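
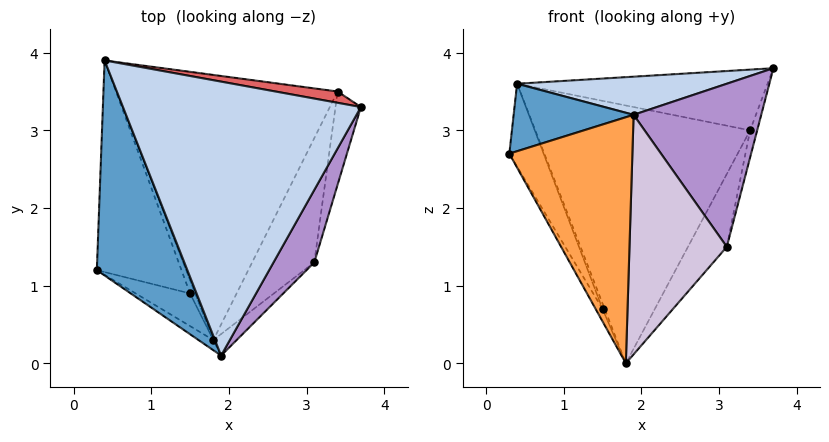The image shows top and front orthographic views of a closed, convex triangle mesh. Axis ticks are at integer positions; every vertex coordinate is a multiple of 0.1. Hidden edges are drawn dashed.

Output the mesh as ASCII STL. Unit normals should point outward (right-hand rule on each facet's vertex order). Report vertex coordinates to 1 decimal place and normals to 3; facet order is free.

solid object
 facet normal -0.450 -0.267 0.852
  outer loop
   vertex 1.9 0.1 3.2
   vertex 0.4 3.9 3.6
   vertex 0.3 1.2 2.7
  endloop
 endfacet
 facet normal -0.085 -0.137 0.987
  outer loop
   vertex 1.9 0.1 3.2
   vertex 3.7 3.3 3.8
   vertex 0.4 3.9 3.6
  endloop
 endfacet
 facet normal -0.559 -0.829 -0.034
  outer loop
   vertex 1.9 0.1 3.2
   vertex 0.3 1.2 2.7
   vertex 1.8 0.3 0.0
  endloop
 endfacet
 facet normal -0.825 0.206 -0.526
  outer loop
   vertex 1.5 0.9 0.7
   vertex 0.3 1.2 2.7
   vertex 0.4 3.9 3.6
  endloop
 endfacet
 facet normal -0.827 0.200 -0.526
  outer loop
   vertex 1.5 0.9 0.7
   vertex 1.8 0.3 0.0
   vertex 0.3 1.2 2.7
  endloop
 endfacet
 facet normal -0.811 0.225 -0.540
  outer loop
   vertex 1.5 0.9 0.7
   vertex 0.4 3.9 3.6
   vertex 1.8 0.3 0.0
  endloop
 endfacet
 facet normal 0.165 0.970 0.180
  outer loop
   vertex 3.4 3.5 3.0
   vertex 0.4 3.9 3.6
   vertex 3.7 3.3 3.8
  endloop
 endfacet
 facet normal -0.050 0.696 -0.716
  outer loop
   vertex 3.4 3.5 3.0
   vertex 1.8 0.3 0.0
   vertex 0.4 3.9 3.6
  endloop
 endfacet
 facet normal 0.830 -0.509 0.226
  outer loop
   vertex 3.1 1.3 1.5
   vertex 3.7 3.3 3.8
   vertex 1.9 0.1 3.2
  endloop
 endfacet
 facet normal 0.656 -0.752 -0.067
  outer loop
   vertex 3.1 1.3 1.5
   vertex 1.9 0.1 3.2
   vertex 1.8 0.3 0.0
  endloop
 endfacet
 facet normal 0.940 0.096 -0.328
  outer loop
   vertex 3.1 1.3 1.5
   vertex 3.4 3.5 3.0
   vertex 3.7 3.3 3.8
  endloop
 endfacet
 facet normal 0.519 0.432 -0.738
  outer loop
   vertex 3.1 1.3 1.5
   vertex 1.8 0.3 0.0
   vertex 3.4 3.5 3.0
  endloop
 endfacet
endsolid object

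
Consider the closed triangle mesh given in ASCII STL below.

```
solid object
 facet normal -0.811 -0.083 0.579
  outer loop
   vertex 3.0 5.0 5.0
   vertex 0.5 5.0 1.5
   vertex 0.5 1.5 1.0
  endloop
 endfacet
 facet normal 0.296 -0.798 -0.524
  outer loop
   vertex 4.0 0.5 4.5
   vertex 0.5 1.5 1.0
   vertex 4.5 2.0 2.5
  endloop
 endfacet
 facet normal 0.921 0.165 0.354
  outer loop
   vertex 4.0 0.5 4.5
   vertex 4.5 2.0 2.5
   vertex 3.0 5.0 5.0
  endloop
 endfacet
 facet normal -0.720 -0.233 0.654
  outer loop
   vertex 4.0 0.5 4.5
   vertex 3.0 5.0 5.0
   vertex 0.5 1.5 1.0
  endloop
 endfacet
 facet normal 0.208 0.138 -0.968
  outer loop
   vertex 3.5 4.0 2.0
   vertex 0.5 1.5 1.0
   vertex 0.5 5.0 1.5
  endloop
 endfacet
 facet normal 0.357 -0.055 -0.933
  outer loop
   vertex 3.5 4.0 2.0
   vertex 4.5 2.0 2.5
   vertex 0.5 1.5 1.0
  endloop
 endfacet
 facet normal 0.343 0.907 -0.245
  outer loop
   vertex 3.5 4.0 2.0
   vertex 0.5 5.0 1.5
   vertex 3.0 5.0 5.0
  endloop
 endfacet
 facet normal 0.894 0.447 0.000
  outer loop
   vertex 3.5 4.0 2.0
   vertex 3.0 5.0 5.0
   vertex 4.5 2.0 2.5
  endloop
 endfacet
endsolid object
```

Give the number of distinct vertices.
6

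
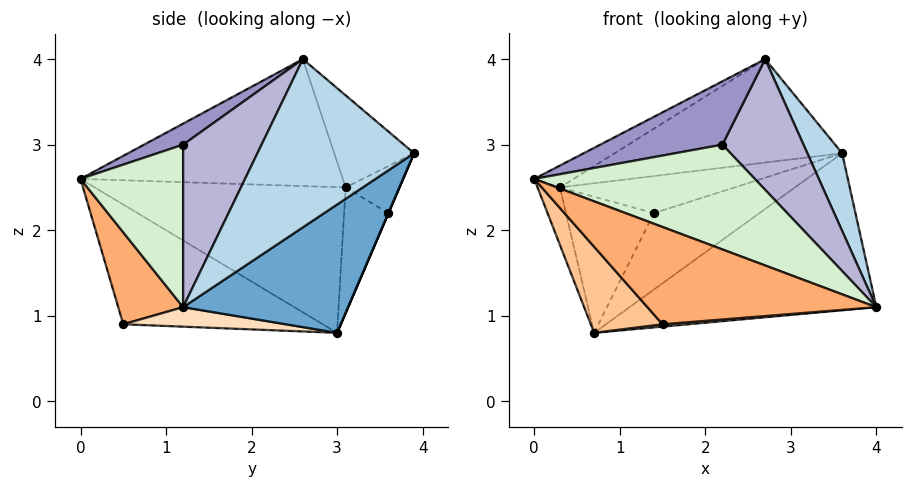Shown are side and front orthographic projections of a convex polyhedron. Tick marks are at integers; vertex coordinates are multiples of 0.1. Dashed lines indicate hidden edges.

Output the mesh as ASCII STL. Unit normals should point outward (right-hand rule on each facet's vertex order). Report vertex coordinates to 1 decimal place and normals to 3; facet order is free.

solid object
 facet normal 0.369 0.553 -0.747
  outer loop
   vertex 0.7 3.0 0.8
   vertex 3.6 3.9 2.9
   vertex 4.0 1.2 1.1
  endloop
 endfacet
 facet normal -0.969 0.086 -0.233
  outer loop
   vertex 0.3 3.1 2.5
   vertex 0.7 3.0 0.8
   vertex 0.0 0.0 2.6
  endloop
 endfacet
 facet normal 0.858 -0.191 0.477
  outer loop
   vertex 2.7 2.6 4.0
   vertex 4.0 1.2 1.1
   vertex 3.6 3.9 2.9
  endloop
 endfacet
 facet normal -0.517 0.078 0.853
  outer loop
   vertex 2.7 2.6 4.0
   vertex 0.3 3.1 2.5
   vertex 0.0 0.0 2.6
  endloop
 endfacet
 facet normal -0.253 0.721 0.645
  outer loop
   vertex 2.7 2.6 4.0
   vertex 3.6 3.9 2.9
   vertex 0.3 3.1 2.5
  endloop
 endfacet
 facet normal 0.273 -0.961 -0.042
  outer loop
   vertex 1.5 0.5 0.9
   vertex 4.0 1.2 1.1
   vertex 0.0 0.0 2.6
  endloop
 endfacet
 facet normal -0.689 -0.248 -0.681
  outer loop
   vertex 1.5 0.5 0.9
   vertex 0.0 0.0 2.6
   vertex 0.7 3.0 0.8
  endloop
 endfacet
 facet normal 0.083 -0.013 -0.996
  outer loop
   vertex 1.5 0.5 0.9
   vertex 0.7 3.0 0.8
   vertex 4.0 1.2 1.1
  endloop
 endfacet
 facet normal 0.000 0.919 -0.394
  outer loop
   vertex 1.4 3.6 2.2
   vertex 3.6 3.9 2.9
   vertex 0.7 3.0 0.8
  endloop
 endfacet
 facet normal -0.261 0.850 0.458
  outer loop
   vertex 1.4 3.6 2.2
   vertex 0.3 3.1 2.5
   vertex 3.6 3.9 2.9
  endloop
 endfacet
 facet normal -0.444 0.882 -0.156
  outer loop
   vertex 1.4 3.6 2.2
   vertex 0.7 3.0 0.8
   vertex 0.3 3.1 2.5
  endloop
 endfacet
 facet normal 0.392 -0.842 0.371
  outer loop
   vertex 2.2 1.2 3.0
   vertex 0.0 0.0 2.6
   vertex 4.0 1.2 1.1
  endloop
 endfacet
 facet normal 0.197 -0.615 0.763
  outer loop
   vertex 2.2 1.2 3.0
   vertex 2.7 2.6 4.0
   vertex 0.0 0.0 2.6
  endloop
 endfacet
 facet normal 0.581 -0.600 0.550
  outer loop
   vertex 2.2 1.2 3.0
   vertex 4.0 1.2 1.1
   vertex 2.7 2.6 4.0
  endloop
 endfacet
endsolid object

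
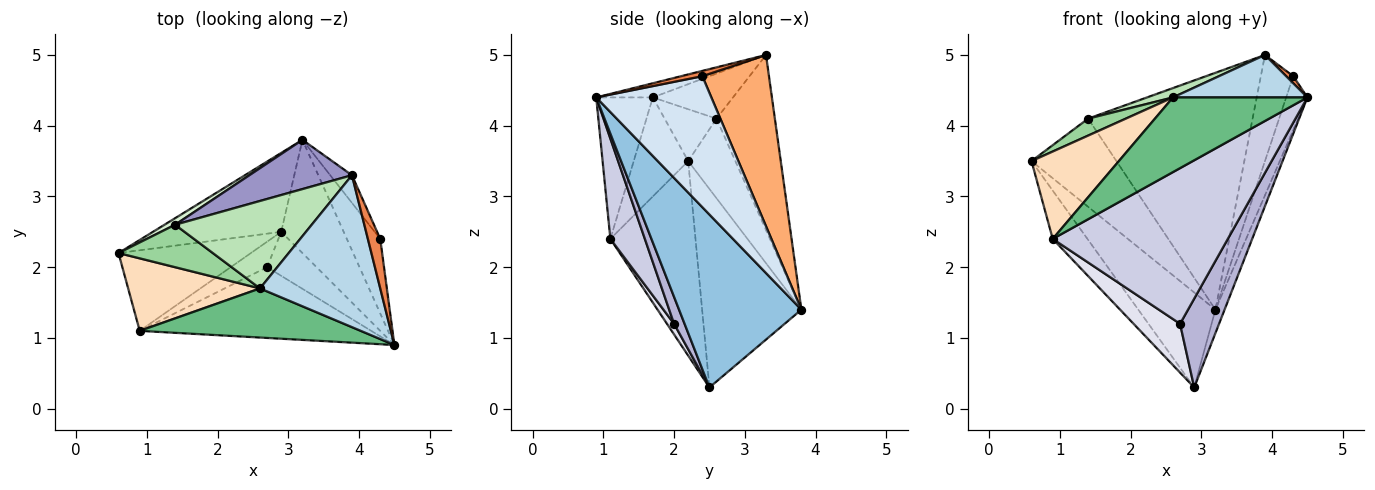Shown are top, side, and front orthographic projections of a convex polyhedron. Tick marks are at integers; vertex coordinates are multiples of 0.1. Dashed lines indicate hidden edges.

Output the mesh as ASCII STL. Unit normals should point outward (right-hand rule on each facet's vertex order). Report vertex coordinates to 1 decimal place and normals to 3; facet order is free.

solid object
 facet normal -0.703 0.547 -0.454
  outer loop
   vertex 2.9 2.5 0.3
   vertex 0.6 2.2 3.5
   vertex 3.2 3.8 1.4
  endloop
 endfacet
 facet normal 0.938 0.070 -0.339
  outer loop
   vertex 2.9 2.5 0.3
   vertex 3.2 3.8 1.4
   vertex 4.5 0.9 4.4
  endloop
 endfacet
 facet normal -0.113 -0.267 0.957
  outer loop
   vertex 2.6 1.7 4.4
   vertex 4.5 0.9 4.4
   vertex 3.9 3.3 5.0
  endloop
 endfacet
 facet normal 0.954 0.176 -0.243
  outer loop
   vertex 4.3 2.4 4.7
   vertex 4.5 0.9 4.4
   vertex 3.2 3.8 1.4
  endloop
 endfacet
 facet normal 0.391 -0.130 0.911
  outer loop
   vertex 4.3 2.4 4.7
   vertex 3.9 3.3 5.0
   vertex 4.5 0.9 4.4
  endloop
 endfacet
 facet normal 0.893 0.435 -0.113
  outer loop
   vertex 4.3 2.4 4.7
   vertex 3.2 3.8 1.4
   vertex 3.9 3.3 5.0
  endloop
 endfacet
 facet normal -0.783 0.319 -0.533
  outer loop
   vertex 0.9 1.1 2.4
   vertex 0.6 2.2 3.5
   vertex 2.9 2.5 0.3
  endloop
 endfacet
 facet normal -0.433 -0.694 0.576
  outer loop
   vertex 0.9 1.1 2.4
   vertex 2.6 1.7 4.4
   vertex 0.6 2.2 3.5
  endloop
 endfacet
 facet normal -0.332 -0.788 0.518
  outer loop
   vertex 0.9 1.1 2.4
   vertex 4.5 0.9 4.4
   vertex 2.6 1.7 4.4
  endloop
 endfacet
 facet normal -0.455 -0.331 0.827
  outer loop
   vertex 1.4 2.6 4.1
   vertex 0.6 2.2 3.5
   vertex 2.6 1.7 4.4
  endloop
 endfacet
 facet normal -0.312 -0.101 0.945
  outer loop
   vertex 1.4 2.6 4.1
   vertex 2.6 1.7 4.4
   vertex 3.9 3.3 5.0
  endloop
 endfacet
 facet normal -0.485 0.872 0.065
  outer loop
   vertex 1.4 2.6 4.1
   vertex 3.2 3.8 1.4
   vertex 0.6 2.2 3.5
  endloop
 endfacet
 facet normal -0.328 0.925 0.192
  outer loop
   vertex 1.4 2.6 4.1
   vertex 3.9 3.3 5.0
   vertex 3.2 3.8 1.4
  endloop
 endfacet
 facet normal 0.235 -0.871 -0.432
  outer loop
   vertex 2.7 2.0 1.2
   vertex 2.9 2.5 0.3
   vertex 4.5 0.9 4.4
  endloop
 endfacet
 facet normal 0.176 -0.896 -0.407
  outer loop
   vertex 2.7 2.0 1.2
   vertex 4.5 0.9 4.4
   vertex 0.9 1.1 2.4
  endloop
 endfacet
 facet normal 0.134 -0.879 -0.458
  outer loop
   vertex 2.7 2.0 1.2
   vertex 0.9 1.1 2.4
   vertex 2.9 2.5 0.3
  endloop
 endfacet
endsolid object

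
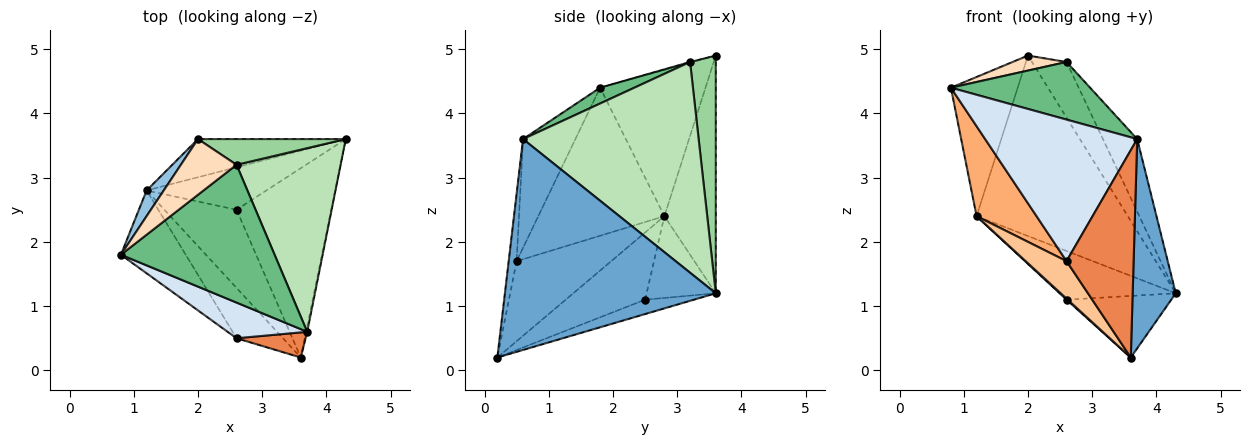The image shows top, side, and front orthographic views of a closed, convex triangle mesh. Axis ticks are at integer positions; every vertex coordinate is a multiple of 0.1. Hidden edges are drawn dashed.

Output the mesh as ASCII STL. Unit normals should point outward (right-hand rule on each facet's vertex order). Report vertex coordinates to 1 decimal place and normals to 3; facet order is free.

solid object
 facet normal 0.980 -0.200 -0.005
  outer loop
   vertex 3.7 0.6 3.6
   vertex 3.6 0.2 0.2
   vertex 4.3 3.6 1.2
  endloop
 endfacet
 facet normal -0.840 0.533 0.098
  outer loop
   vertex 1.2 2.8 2.4
   vertex 0.8 1.8 4.4
   vertex 2.0 3.6 4.9
  endloop
 endfacet
 facet normal -0.316 0.928 -0.196
  outer loop
   vertex 1.2 2.8 2.4
   vertex 2.0 3.6 4.9
   vertex 4.3 3.6 1.2
  endloop
 endfacet
 facet normal -0.317 -0.920 0.232
  outer loop
   vertex 2.6 0.5 1.7
   vertex 3.7 0.6 3.6
   vertex 0.8 1.8 4.4
  endloop
 endfacet
 facet normal -0.117 -0.986 0.119
  outer loop
   vertex 2.6 0.5 1.7
   vertex 3.6 0.2 0.2
   vertex 3.7 0.6 3.6
  endloop
 endfacet
 facet normal -0.840 -0.399 -0.368
  outer loop
   vertex 2.6 0.5 1.7
   vertex 0.8 1.8 4.4
   vertex 1.2 2.8 2.4
  endloop
 endfacet
 facet normal -0.810 -0.350 -0.470
  outer loop
   vertex 2.6 0.5 1.7
   vertex 1.2 2.8 2.4
   vertex 3.6 0.2 0.2
  endloop
 endfacet
 facet normal -0.012 -0.260 0.966
  outer loop
   vertex 2.6 3.2 4.8
   vertex 2.0 3.6 4.9
   vertex 0.8 1.8 4.4
  endloop
 endfacet
 facet normal 0.095 -0.384 0.919
  outer loop
   vertex 2.6 3.2 4.8
   vertex 0.8 1.8 4.4
   vertex 3.7 0.6 3.6
  endloop
 endfacet
 facet normal 0.560 0.752 0.348
  outer loop
   vertex 2.6 3.2 4.8
   vertex 4.3 3.6 1.2
   vertex 2.0 3.6 4.9
  endloop
 endfacet
 facet normal 0.883 0.172 0.436
  outer loop
   vertex 2.6 3.2 4.8
   vertex 3.7 0.6 3.6
   vertex 4.3 3.6 1.2
  endloop
 endfacet
 facet normal -0.143 0.306 -0.941
  outer loop
   vertex 2.6 2.5 1.1
   vertex 4.3 3.6 1.2
   vertex 3.6 0.2 0.2
  endloop
 endfacet
 facet normal -0.410 0.687 -0.600
  outer loop
   vertex 2.6 2.5 1.1
   vertex 1.2 2.8 2.4
   vertex 4.3 3.6 1.2
  endloop
 endfacet
 facet normal -0.682 -0.010 -0.732
  outer loop
   vertex 2.6 2.5 1.1
   vertex 3.6 0.2 0.2
   vertex 1.2 2.8 2.4
  endloop
 endfacet
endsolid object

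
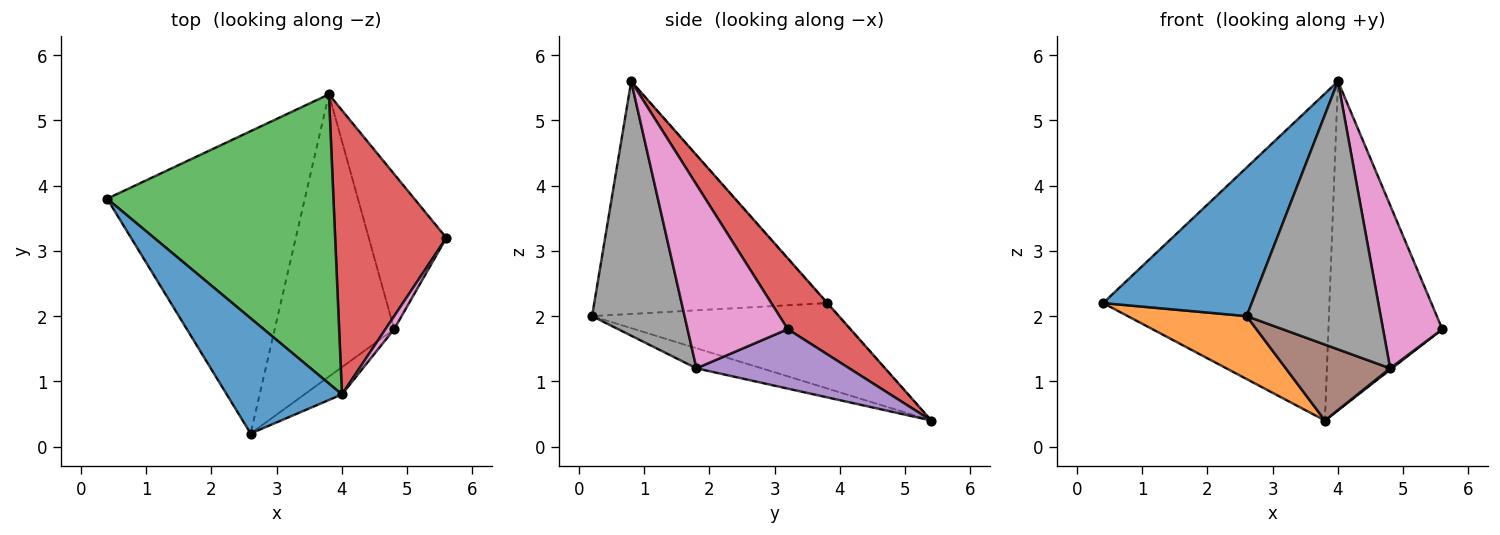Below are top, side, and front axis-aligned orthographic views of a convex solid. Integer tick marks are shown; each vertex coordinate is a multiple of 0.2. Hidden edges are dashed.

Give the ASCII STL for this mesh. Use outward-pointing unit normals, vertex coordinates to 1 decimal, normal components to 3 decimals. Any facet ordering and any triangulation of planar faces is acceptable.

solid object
 facet normal -0.778 -0.497 0.385
  outer loop
   vertex 4.0 0.8 5.6
   vertex 0.4 3.8 2.2
   vertex 2.6 0.2 2.0
  endloop
 endfacet
 facet normal -0.389 -0.188 -0.902
  outer loop
   vertex 3.8 5.4 0.4
   vertex 2.6 0.2 2.0
   vertex 0.4 3.8 2.2
  endloop
 endfacet
 facet normal -0.002 0.749 0.663
  outer loop
   vertex 3.8 5.4 0.4
   vertex 0.4 3.8 2.2
   vertex 4.0 0.8 5.6
  endloop
 endfacet
 facet normal 0.385 0.699 0.603
  outer loop
   vertex 3.8 5.4 0.4
   vertex 4.0 0.8 5.6
   vertex 5.6 3.2 1.8
  endloop
 endfacet
 facet normal 0.608 -0.007 -0.794
  outer loop
   vertex 4.8 1.8 1.2
   vertex 3.8 5.4 0.4
   vertex 5.6 3.2 1.8
  endloop
 endfacet
 facet normal -0.160 -0.256 -0.953
  outer loop
   vertex 4.8 1.8 1.2
   vertex 2.6 0.2 2.0
   vertex 3.8 5.4 0.4
  endloop
 endfacet
 facet normal 0.860 -0.509 0.041
  outer loop
   vertex 4.8 1.8 1.2
   vertex 5.6 3.2 1.8
   vertex 4.0 0.8 5.6
  endloop
 endfacet
 facet normal 0.566 -0.820 -0.083
  outer loop
   vertex 4.8 1.8 1.2
   vertex 4.0 0.8 5.6
   vertex 2.6 0.2 2.0
  endloop
 endfacet
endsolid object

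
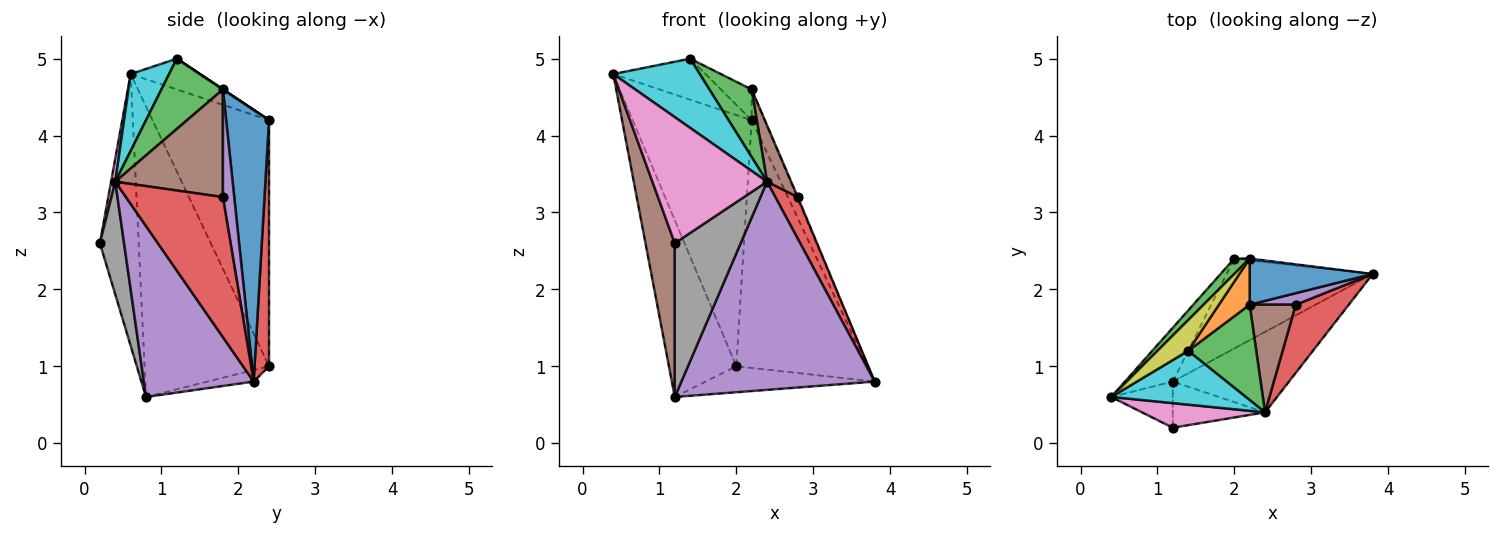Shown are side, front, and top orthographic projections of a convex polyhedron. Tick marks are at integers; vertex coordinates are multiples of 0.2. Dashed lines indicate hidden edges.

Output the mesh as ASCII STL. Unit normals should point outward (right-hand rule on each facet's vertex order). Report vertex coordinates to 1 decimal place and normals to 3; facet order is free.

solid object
 facet normal -0.870 0.471 -0.143
  outer loop
   vertex 1.2 0.8 0.6
   vertex 0.4 0.6 4.8
   vertex 2.0 2.4 1.0
  endloop
 endfacet
 facet normal -0.076 0.277 -0.958
  outer loop
   vertex 1.2 0.8 0.6
   vertex 2.0 2.4 1.0
   vertex 3.8 2.2 0.8
  endloop
 endfacet
 facet normal -0.699 0.714 0.044
  outer loop
   vertex 2.2 2.4 4.2
   vertex 2.0 2.4 1.0
   vertex 0.4 0.6 4.8
  endloop
 endfacet
 facet normal 0.110 0.994 -0.007
  outer loop
   vertex 2.2 2.4 4.2
   vertex 3.8 2.2 0.8
   vertex 2.0 2.4 1.0
  endloop
 endfacet
 facet normal 0.468 -0.824 -0.318
  outer loop
   vertex 2.4 0.4 3.4
   vertex 1.2 0.8 0.6
   vertex 3.8 2.2 0.8
  endloop
 endfacet
 facet normal -0.785 -0.593 -0.178
  outer loop
   vertex 1.2 0.2 2.6
   vertex 0.4 0.6 4.8
   vertex 1.2 0.8 0.6
  endloop
 endfacet
 facet normal 0.036 -0.981 0.191
  outer loop
   vertex 1.2 0.2 2.6
   vertex 2.4 0.4 3.4
   vertex 0.4 0.6 4.8
  endloop
 endfacet
 facet normal 0.331 -0.904 -0.271
  outer loop
   vertex 1.2 0.2 2.6
   vertex 1.2 0.8 0.6
   vertex 2.4 0.4 3.4
  endloop
 endfacet
 facet normal -0.514 0.686 0.514
  outer loop
   vertex 1.4 1.2 5.0
   vertex 2.2 2.4 4.2
   vertex 0.4 0.6 4.8
  endloop
 endfacet
 facet normal 0.331 -0.745 0.579
  outer loop
   vertex 1.4 1.2 5.0
   vertex 0.4 0.6 4.8
   vertex 2.4 0.4 3.4
  endloop
 endfacet
 facet normal 0.878 0.265 0.398
  outer loop
   vertex 2.2 1.8 4.6
   vertex 3.8 2.2 0.8
   vertex 2.2 2.4 4.2
  endloop
 endfacet
 facet normal 0.000 0.555 0.832
  outer loop
   vertex 2.2 1.8 4.6
   vertex 2.2 2.4 4.2
   vertex 1.4 1.2 5.0
  endloop
 endfacet
 facet normal 0.644 -0.443 0.624
  outer loop
   vertex 2.2 1.8 4.6
   vertex 1.4 1.2 5.0
   vertex 2.4 0.4 3.4
  endloop
 endfacet
 facet normal 0.914 -0.212 0.346
  outer loop
   vertex 2.8 1.8 3.2
   vertex 2.4 0.4 3.4
   vertex 3.8 2.2 0.8
  endloop
 endfacet
 facet normal 0.917 0.066 0.393
  outer loop
   vertex 2.8 1.8 3.2
   vertex 3.8 2.2 0.8
   vertex 2.2 1.8 4.6
  endloop
 endfacet
 facet normal 0.900 -0.202 0.386
  outer loop
   vertex 2.8 1.8 3.2
   vertex 2.2 1.8 4.6
   vertex 2.4 0.4 3.4
  endloop
 endfacet
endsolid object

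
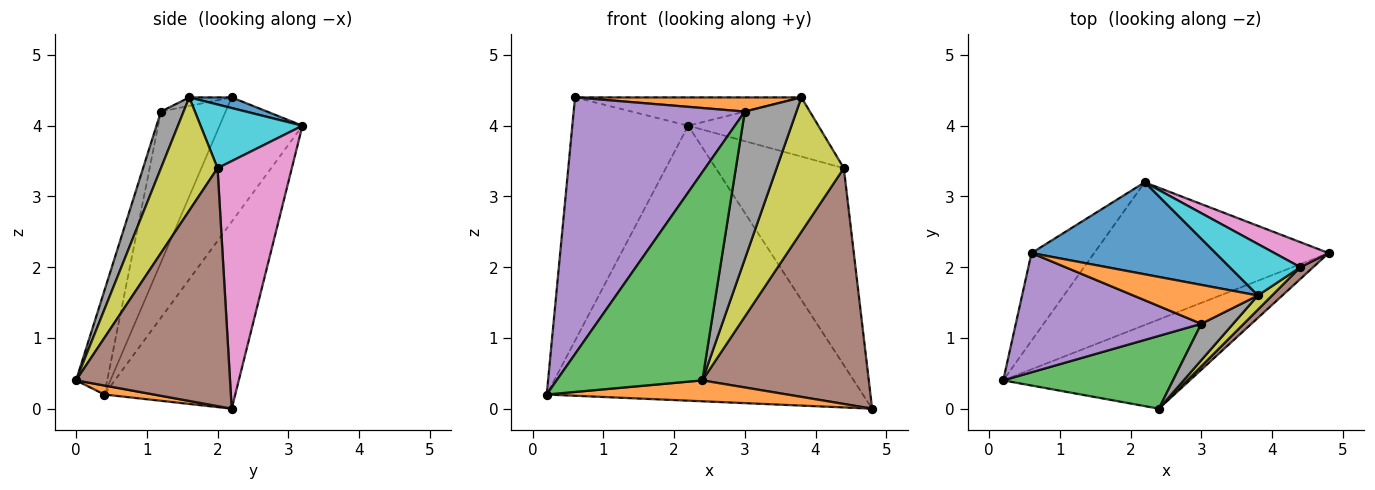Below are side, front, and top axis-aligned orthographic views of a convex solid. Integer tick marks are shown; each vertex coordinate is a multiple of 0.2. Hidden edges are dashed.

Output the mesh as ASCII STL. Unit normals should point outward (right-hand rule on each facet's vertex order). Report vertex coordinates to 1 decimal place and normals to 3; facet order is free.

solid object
 facet normal -0.345 0.833 -0.432
  outer loop
   vertex 2.2 3.2 4.0
   vertex 4.8 2.2 0.0
   vertex 0.2 0.4 0.2
  endloop
 endfacet
 facet normal 0.047 -0.228 -0.973
  outer loop
   vertex 2.4 0.0 0.4
   vertex 0.2 0.4 0.2
   vertex 4.8 2.2 0.0
  endloop
 endfacet
 facet normal -0.198 -0.925 0.323
  outer loop
   vertex 3.0 1.2 4.2
   vertex 0.2 0.4 0.2
   vertex 2.4 0.0 0.4
  endloop
 endfacet
 facet normal -0.558 0.781 -0.281
  outer loop
   vertex 0.6 2.2 4.4
   vertex 2.2 3.2 4.0
   vertex 0.2 0.4 0.2
  endloop
 endfacet
 facet normal -0.324 -0.858 0.399
  outer loop
   vertex 0.6 2.2 4.4
   vertex 0.2 0.4 0.2
   vertex 3.0 1.2 4.2
  endloop
 endfacet
 facet normal 0.679 -0.734 0.037
  outer loop
   vertex 4.4 2.0 3.4
   vertex 2.4 0.0 0.4
   vertex 4.8 2.2 0.0
  endloop
 endfacet
 facet normal 0.499 0.860 0.109
  outer loop
   vertex 4.4 2.0 3.4
   vertex 4.8 2.2 0.0
   vertex 2.2 3.2 4.0
  endloop
 endfacet
 facet normal 0.392 -0.893 0.220
  outer loop
   vertex 3.8 1.6 4.4
   vertex 3.0 1.2 4.2
   vertex 2.4 0.0 0.4
  endloop
 endfacet
 facet normal 0.642 -0.762 0.080
  outer loop
   vertex 3.8 1.6 4.4
   vertex 2.4 0.0 0.4
   vertex 4.4 2.0 3.4
  endloop
 endfacet
 facet normal 0.509 0.650 0.565
  outer loop
   vertex 3.8 1.6 4.4
   vertex 4.4 2.0 3.4
   vertex 2.2 3.2 4.0
  endloop
 endfacet
 facet normal 0.055 0.294 0.954
  outer loop
   vertex 3.8 1.6 4.4
   vertex 2.2 3.2 4.0
   vertex 0.6 2.2 4.4
  endloop
 endfacet
 facet normal -0.064 -0.341 0.938
  outer loop
   vertex 3.8 1.6 4.4
   vertex 0.6 2.2 4.4
   vertex 3.0 1.2 4.2
  endloop
 endfacet
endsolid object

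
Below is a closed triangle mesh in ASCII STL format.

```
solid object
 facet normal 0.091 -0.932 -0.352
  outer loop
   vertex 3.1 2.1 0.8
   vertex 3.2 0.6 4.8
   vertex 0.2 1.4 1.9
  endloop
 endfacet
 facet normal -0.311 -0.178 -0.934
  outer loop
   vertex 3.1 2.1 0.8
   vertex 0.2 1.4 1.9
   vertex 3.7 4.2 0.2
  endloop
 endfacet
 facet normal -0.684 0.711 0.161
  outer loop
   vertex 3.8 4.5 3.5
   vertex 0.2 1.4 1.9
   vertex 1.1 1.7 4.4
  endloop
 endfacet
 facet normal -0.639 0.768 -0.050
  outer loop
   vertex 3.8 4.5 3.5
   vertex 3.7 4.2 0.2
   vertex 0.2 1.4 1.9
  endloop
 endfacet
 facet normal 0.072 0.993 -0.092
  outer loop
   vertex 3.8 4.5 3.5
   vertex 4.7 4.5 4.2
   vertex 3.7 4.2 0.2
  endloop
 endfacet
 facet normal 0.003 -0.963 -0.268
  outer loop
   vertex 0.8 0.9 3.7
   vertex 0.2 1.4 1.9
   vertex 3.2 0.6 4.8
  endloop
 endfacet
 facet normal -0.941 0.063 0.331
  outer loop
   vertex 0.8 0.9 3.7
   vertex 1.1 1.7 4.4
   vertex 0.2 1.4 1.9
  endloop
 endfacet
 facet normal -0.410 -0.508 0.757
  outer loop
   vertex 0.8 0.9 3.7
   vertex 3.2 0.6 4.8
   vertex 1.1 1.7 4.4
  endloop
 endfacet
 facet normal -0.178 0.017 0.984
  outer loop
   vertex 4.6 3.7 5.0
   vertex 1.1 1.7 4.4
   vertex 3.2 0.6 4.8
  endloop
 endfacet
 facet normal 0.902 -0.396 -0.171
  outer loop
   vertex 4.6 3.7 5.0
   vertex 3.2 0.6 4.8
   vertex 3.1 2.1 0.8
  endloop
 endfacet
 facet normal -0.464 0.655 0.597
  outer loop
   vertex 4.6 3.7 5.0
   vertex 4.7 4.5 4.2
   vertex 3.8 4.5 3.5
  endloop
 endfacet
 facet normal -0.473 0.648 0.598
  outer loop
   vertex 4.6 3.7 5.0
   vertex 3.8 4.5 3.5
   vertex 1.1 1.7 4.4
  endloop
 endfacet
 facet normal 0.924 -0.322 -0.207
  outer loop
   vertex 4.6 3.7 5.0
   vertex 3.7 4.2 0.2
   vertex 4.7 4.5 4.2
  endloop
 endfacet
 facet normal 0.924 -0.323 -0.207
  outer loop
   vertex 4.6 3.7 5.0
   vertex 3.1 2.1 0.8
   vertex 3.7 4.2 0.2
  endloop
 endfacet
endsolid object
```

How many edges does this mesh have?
21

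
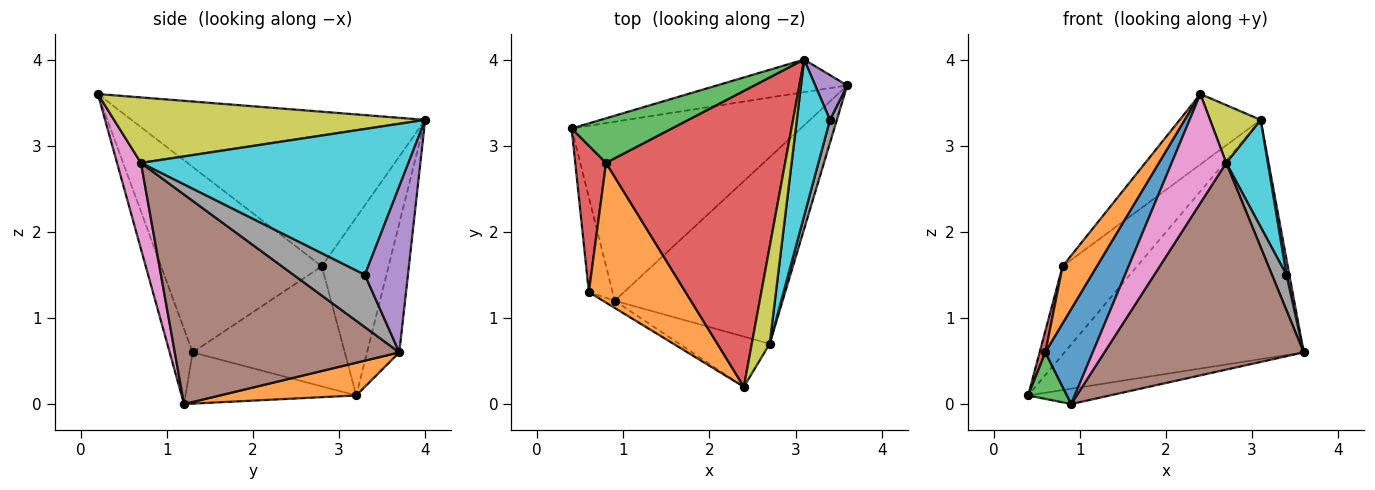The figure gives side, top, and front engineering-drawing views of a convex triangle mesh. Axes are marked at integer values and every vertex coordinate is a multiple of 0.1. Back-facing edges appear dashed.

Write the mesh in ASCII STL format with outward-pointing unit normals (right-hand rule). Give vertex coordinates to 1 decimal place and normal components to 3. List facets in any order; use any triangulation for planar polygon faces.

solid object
 facet normal -0.133 0.982 -0.134
  outer loop
   vertex 3.1 4.0 3.3
   vertex 3.6 3.7 0.6
   vertex 0.4 3.2 0.1
  endloop
 endfacet
 facet normal 0.141 0.085 -0.986
  outer loop
   vertex 0.9 1.2 0.0
   vertex 0.4 3.2 0.1
   vertex 3.6 3.7 0.6
  endloop
 endfacet
 facet normal -0.624 0.697 0.352
  outer loop
   vertex 0.8 2.8 1.6
   vertex 3.1 4.0 3.3
   vertex 0.4 3.2 0.1
  endloop
 endfacet
 facet normal -0.643 0.177 0.745
  outer loop
   vertex 0.8 2.8 1.6
   vertex 2.4 0.2 3.6
   vertex 3.1 4.0 3.3
  endloop
 endfacet
 facet normal 0.980 -0.065 0.189
  outer loop
   vertex 3.4 3.3 1.5
   vertex 3.6 3.7 0.6
   vertex 3.1 4.0 3.3
  endloop
 endfacet
 facet normal 0.641 -0.569 -0.514
  outer loop
   vertex 2.7 0.7 2.8
   vertex 0.9 1.2 0.0
   vertex 3.6 3.7 0.6
  endloop
 endfacet
 facet normal 0.370 -0.844 -0.389
  outer loop
   vertex 2.7 0.7 2.8
   vertex 2.4 0.2 3.6
   vertex 0.9 1.2 0.0
  endloop
 endfacet
 facet normal 0.972 -0.198 0.128
  outer loop
   vertex 2.7 0.7 2.8
   vertex 3.6 3.7 0.6
   vertex 3.4 3.3 1.5
  endloop
 endfacet
 facet normal 0.953 -0.155 0.260
  outer loop
   vertex 2.7 0.7 2.8
   vertex 3.1 4.0 3.3
   vertex 2.4 0.2 3.6
  endloop
 endfacet
 facet normal 0.964 -0.150 0.219
  outer loop
   vertex 2.7 0.7 2.8
   vertex 3.4 3.3 1.5
   vertex 3.1 4.0 3.3
  endloop
 endfacet
 facet normal -0.435 -0.898 -0.068
  outer loop
   vertex 0.6 1.3 0.6
   vertex 0.9 1.2 0.0
   vertex 2.4 0.2 3.6
  endloop
 endfacet
 facet normal -0.871 -0.187 0.454
  outer loop
   vertex 0.6 1.3 0.6
   vertex 2.4 0.2 3.6
   vertex 0.8 2.8 1.6
  endloop
 endfacet
 facet normal -0.889 -0.202 -0.411
  outer loop
   vertex 0.6 1.3 0.6
   vertex 0.4 3.2 0.1
   vertex 0.9 1.2 0.0
  endloop
 endfacet
 facet normal -0.968 -0.037 0.248
  outer loop
   vertex 0.6 1.3 0.6
   vertex 0.8 2.8 1.6
   vertex 0.4 3.2 0.1
  endloop
 endfacet
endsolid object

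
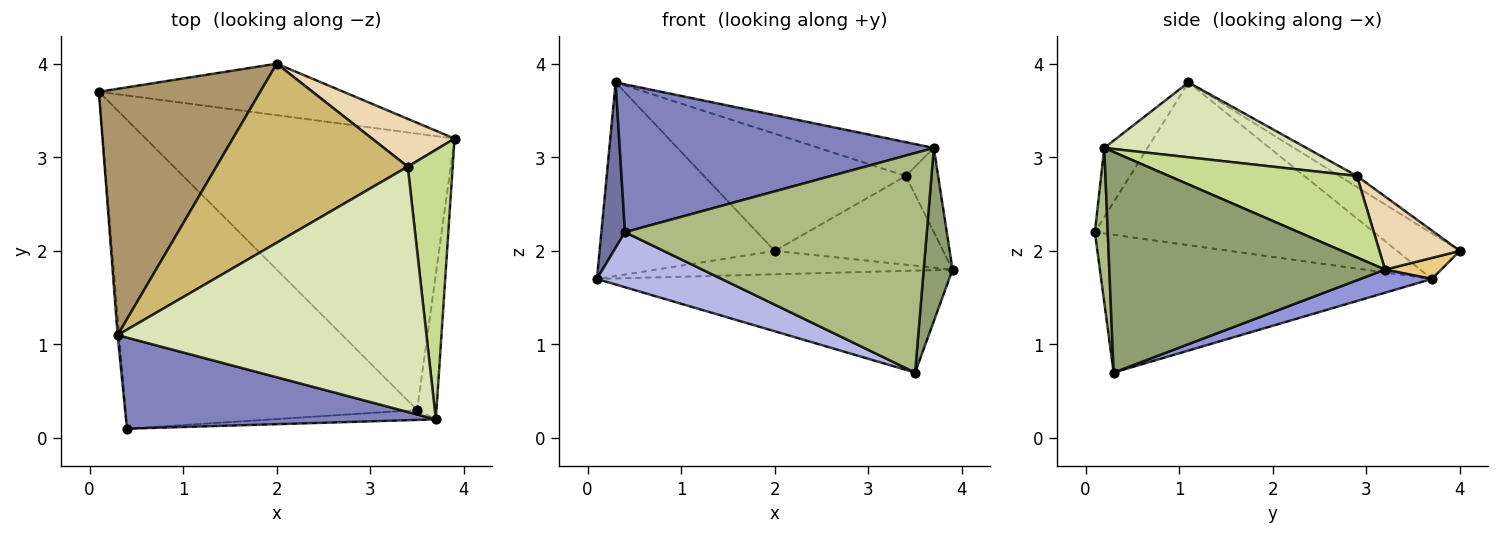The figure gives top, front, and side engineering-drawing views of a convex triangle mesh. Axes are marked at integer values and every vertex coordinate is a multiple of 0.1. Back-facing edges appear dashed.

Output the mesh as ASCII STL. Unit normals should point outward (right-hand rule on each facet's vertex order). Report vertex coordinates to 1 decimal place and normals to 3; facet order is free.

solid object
 facet normal -0.996 -0.084 -0.010
  outer loop
   vertex 0.3 1.1 3.8
   vertex 0.1 3.7 1.7
   vertex 0.4 0.1 2.2
  endloop
 endfacet
 facet normal -0.117 -0.845 0.521
  outer loop
   vertex 3.7 0.2 3.1
   vertex 0.3 1.1 3.8
   vertex 0.4 0.1 2.2
  endloop
 endfacet
 facet normal 0.070 0.345 -0.936
  outer loop
   vertex 3.5 0.3 0.7
   vertex 0.1 3.7 1.7
   vertex 3.9 3.2 1.8
  endloop
 endfacet
 facet normal -0.422 -0.159 -0.893
  outer loop
   vertex 3.5 0.3 0.7
   vertex 0.4 0.1 2.2
   vertex 0.1 3.7 1.7
  endloop
 endfacet
 facet normal 0.991 -0.104 -0.087
  outer loop
   vertex 3.5 0.3 0.7
   vertex 3.9 3.2 1.8
   vertex 3.7 0.2 3.1
  endloop
 endfacet
 facet normal 0.043 -0.998 -0.045
  outer loop
   vertex 3.5 0.3 0.7
   vertex 3.7 0.2 3.1
   vertex 0.4 0.1 2.2
  endloop
 endfacet
 facet normal 0.866 0.149 0.478
  outer loop
   vertex 3.4 2.9 2.8
   vertex 3.7 0.2 3.1
   vertex 3.9 3.2 1.8
  endloop
 endfacet
 facet normal 0.234 0.133 0.963
  outer loop
   vertex 3.4 2.9 2.8
   vertex 0.3 1.1 3.8
   vertex 3.7 0.2 3.1
  endloop
 endfacet
 facet normal -0.216 0.603 0.768
  outer loop
   vertex 2.0 4.0 2.0
   vertex 0.1 3.7 1.7
   vertex 0.3 1.1 3.8
  endloop
 endfacet
 facet normal -0.048 0.547 0.836
  outer loop
   vertex 2.0 4.0 2.0
   vertex 0.3 1.1 3.8
   vertex 3.4 2.9 2.8
  endloop
 endfacet
 facet normal 0.078 0.413 -0.908
  outer loop
   vertex 2.0 4.0 2.0
   vertex 3.9 3.2 1.8
   vertex 0.1 3.7 1.7
  endloop
 endfacet
 facet normal 0.388 0.811 0.437
  outer loop
   vertex 2.0 4.0 2.0
   vertex 3.4 2.9 2.8
   vertex 3.9 3.2 1.8
  endloop
 endfacet
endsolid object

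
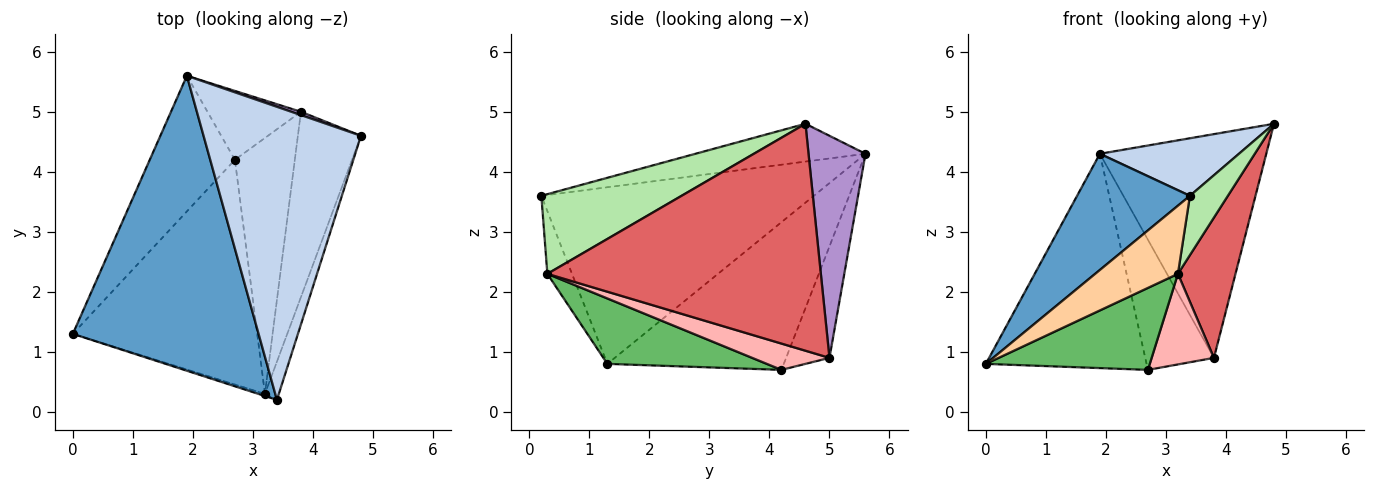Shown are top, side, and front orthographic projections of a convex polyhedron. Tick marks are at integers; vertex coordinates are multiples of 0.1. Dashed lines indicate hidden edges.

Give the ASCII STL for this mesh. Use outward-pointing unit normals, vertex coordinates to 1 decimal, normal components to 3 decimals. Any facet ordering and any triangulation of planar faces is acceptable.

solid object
 facet normal -0.663 -0.274 0.697
  outer loop
   vertex 1.9 5.6 4.3
   vertex 0.0 1.3 0.8
   vertex 3.4 0.2 3.6
  endloop
 endfacet
 facet normal -0.229 -0.188 0.955
  outer loop
   vertex 1.9 5.6 4.3
   vertex 3.4 0.2 3.6
   vertex 4.8 4.6 4.8
  endloop
 endfacet
 facet normal -0.680 0.620 -0.392
  outer loop
   vertex 1.9 5.6 4.3
   vertex 2.7 4.2 0.7
   vertex 0.0 1.3 0.8
  endloop
 endfacet
 facet normal -0.285 -0.958 -0.030
  outer loop
   vertex 3.2 0.3 2.3
   vertex 3.4 0.2 3.6
   vertex 0.0 1.3 0.8
  endloop
 endfacet
 facet normal 0.316 -0.325 -0.891
  outer loop
   vertex 3.2 0.3 2.3
   vertex 0.0 1.3 0.8
   vertex 2.7 4.2 0.7
  endloop
 endfacet
 facet normal 0.952 -0.258 -0.166
  outer loop
   vertex 3.2 0.3 2.3
   vertex 4.8 4.6 4.8
   vertex 3.4 0.2 3.6
  endloop
 endfacet
 facet normal 0.944 -0.199 -0.262
  outer loop
   vertex 3.8 5.0 0.9
   vertex 4.8 4.6 4.8
   vertex 3.2 0.3 2.3
  endloop
 endfacet
 facet normal 0.383 -0.308 -0.871
  outer loop
   vertex 3.8 5.0 0.9
   vertex 3.2 0.3 2.3
   vertex 2.7 4.2 0.7
  endloop
 endfacet
 facet normal 0.324 0.946 0.014
  outer loop
   vertex 3.8 5.0 0.9
   vertex 1.9 5.6 4.3
   vertex 4.8 4.6 4.8
  endloop
 endfacet
 facet normal -0.487 0.772 -0.408
  outer loop
   vertex 3.8 5.0 0.9
   vertex 2.7 4.2 0.7
   vertex 1.9 5.6 4.3
  endloop
 endfacet
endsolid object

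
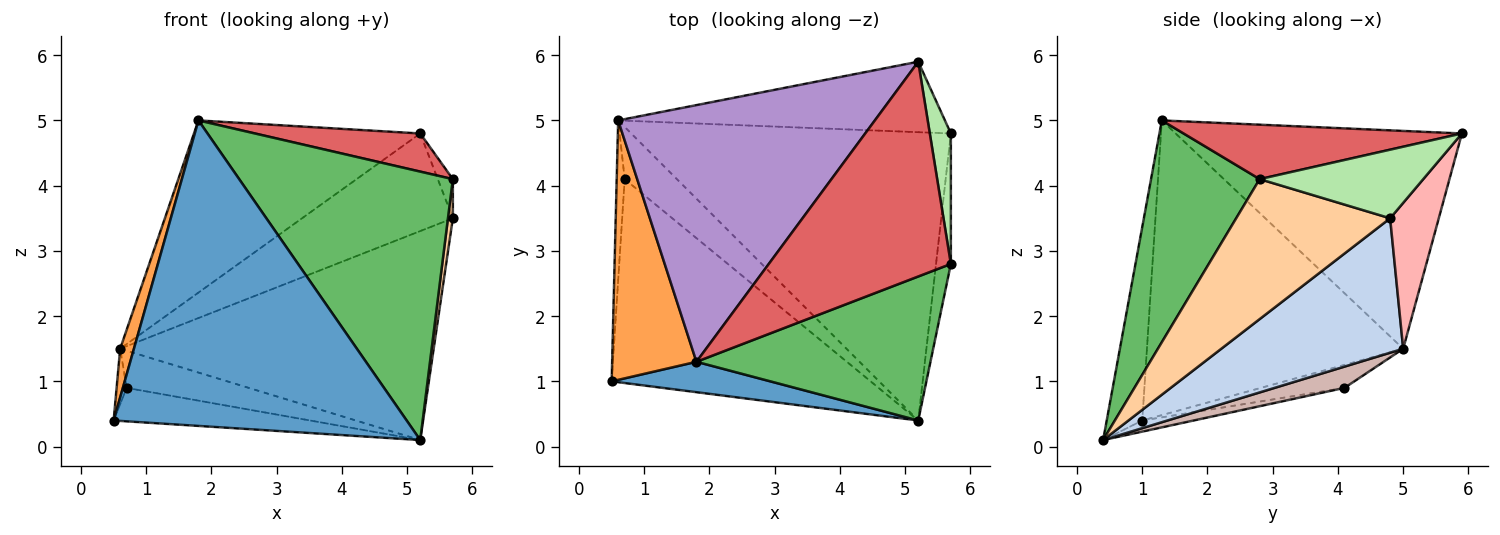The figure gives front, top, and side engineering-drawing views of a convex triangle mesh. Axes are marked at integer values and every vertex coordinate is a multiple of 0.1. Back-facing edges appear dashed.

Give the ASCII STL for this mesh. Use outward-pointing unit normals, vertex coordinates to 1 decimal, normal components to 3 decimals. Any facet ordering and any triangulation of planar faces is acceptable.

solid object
 facet normal -0.120 -0.988 0.098
  outer loop
   vertex 1.8 1.3 5.0
   vertex 0.5 1.0 0.4
   vertex 5.2 0.4 0.1
  endloop
 endfacet
 facet normal 0.322 0.556 -0.766
  outer loop
   vertex 0.6 5.0 1.5
   vertex 5.7 4.8 3.5
   vertex 5.2 0.4 0.1
  endloop
 endfacet
 facet normal -0.960 -0.052 0.275
  outer loop
   vertex 0.6 5.0 1.5
   vertex 0.5 1.0 0.4
   vertex 1.8 1.3 5.0
  endloop
 endfacet
 facet normal 0.994 -0.032 -0.105
  outer loop
   vertex 5.7 2.8 4.1
   vertex 5.2 0.4 0.1
   vertex 5.7 4.8 3.5
  endloop
 endfacet
 facet normal 0.409 -0.804 0.431
  outer loop
   vertex 5.7 2.8 4.1
   vertex 1.8 1.3 5.0
   vertex 5.2 0.4 0.1
  endloop
 endfacet
 facet normal 0.952 0.088 0.292
  outer loop
   vertex 5.2 5.9 4.8
   vertex 5.7 2.8 4.1
   vertex 5.7 4.8 3.5
  endloop
 endfacet
 facet normal 0.282 -0.168 0.945
  outer loop
   vertex 5.2 5.9 4.8
   vertex 1.8 1.3 5.0
   vertex 5.7 2.8 4.1
  endloop
 endfacet
 facet normal 0.253 0.784 -0.566
  outer loop
   vertex 5.2 5.9 4.8
   vertex 5.7 4.8 3.5
   vertex 0.6 5.0 1.5
  endloop
 endfacet
 facet normal -0.576 0.455 0.679
  outer loop
   vertex 5.2 5.9 4.8
   vertex 0.6 5.0 1.5
   vertex 1.8 1.3 5.0
  endloop
 endfacet
 facet normal -0.042 0.162 -0.986
  outer loop
   vertex 0.7 4.1 0.9
   vertex 5.2 0.4 0.1
   vertex 0.5 1.0 0.4
  endloop
 endfacet
 facet normal -0.939 0.113 -0.326
  outer loop
   vertex 0.7 4.1 0.9
   vertex 0.5 1.0 0.4
   vertex 0.6 5.0 1.5
  endloop
 endfacet
 facet normal 0.315 0.550 -0.773
  outer loop
   vertex 0.7 4.1 0.9
   vertex 0.6 5.0 1.5
   vertex 5.2 0.4 0.1
  endloop
 endfacet
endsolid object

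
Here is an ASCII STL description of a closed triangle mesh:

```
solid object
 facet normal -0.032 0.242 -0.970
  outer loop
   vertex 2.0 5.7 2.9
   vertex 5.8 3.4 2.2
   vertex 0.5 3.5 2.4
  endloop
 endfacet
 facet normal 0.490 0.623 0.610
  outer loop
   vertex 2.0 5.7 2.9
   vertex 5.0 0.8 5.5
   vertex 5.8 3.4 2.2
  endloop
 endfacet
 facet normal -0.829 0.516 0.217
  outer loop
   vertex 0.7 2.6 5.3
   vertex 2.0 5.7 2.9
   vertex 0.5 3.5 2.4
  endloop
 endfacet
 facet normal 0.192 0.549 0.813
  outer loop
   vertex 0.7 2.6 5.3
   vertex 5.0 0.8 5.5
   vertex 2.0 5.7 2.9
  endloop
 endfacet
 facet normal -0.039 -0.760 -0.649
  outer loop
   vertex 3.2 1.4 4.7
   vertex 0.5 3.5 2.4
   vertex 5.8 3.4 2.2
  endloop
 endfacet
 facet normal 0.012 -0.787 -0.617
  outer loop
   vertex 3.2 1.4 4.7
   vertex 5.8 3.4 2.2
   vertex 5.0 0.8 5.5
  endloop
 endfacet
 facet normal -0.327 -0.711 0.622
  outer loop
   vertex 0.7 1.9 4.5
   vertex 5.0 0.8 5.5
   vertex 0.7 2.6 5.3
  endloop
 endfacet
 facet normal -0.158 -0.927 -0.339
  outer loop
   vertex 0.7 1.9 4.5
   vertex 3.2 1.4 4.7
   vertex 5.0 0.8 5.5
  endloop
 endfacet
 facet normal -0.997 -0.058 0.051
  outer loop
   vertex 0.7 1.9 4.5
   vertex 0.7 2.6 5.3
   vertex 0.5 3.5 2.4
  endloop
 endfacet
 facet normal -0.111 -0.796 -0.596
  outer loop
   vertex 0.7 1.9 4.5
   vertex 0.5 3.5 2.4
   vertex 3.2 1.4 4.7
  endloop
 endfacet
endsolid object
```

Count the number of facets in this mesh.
10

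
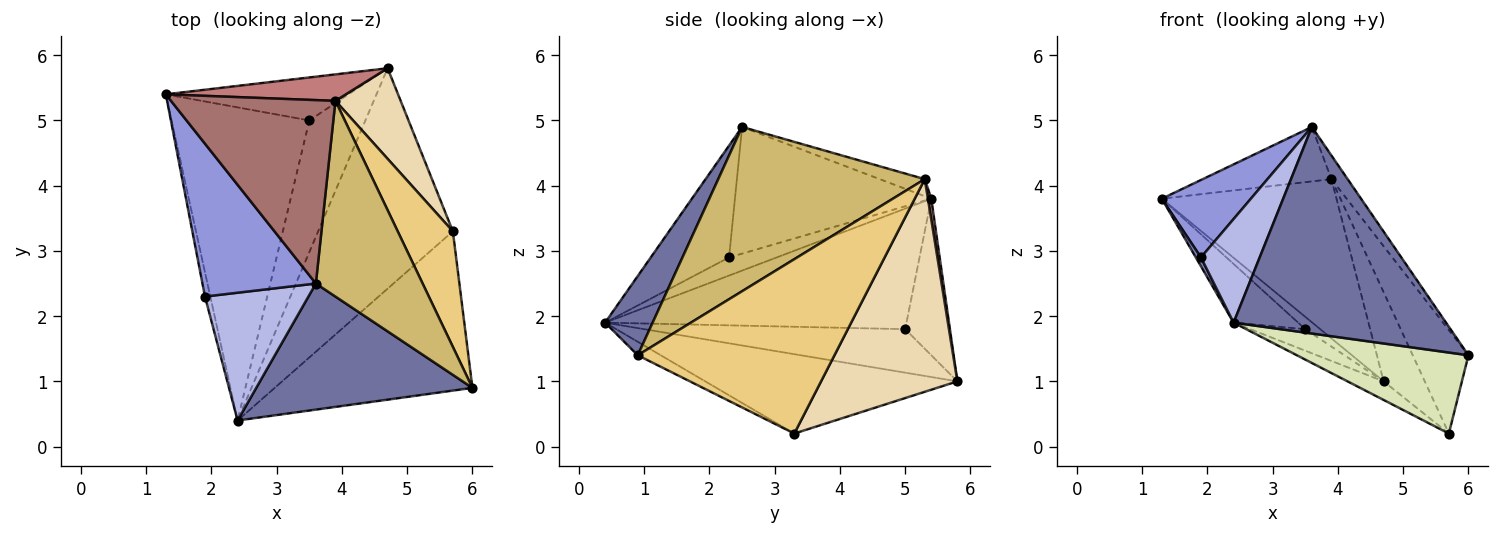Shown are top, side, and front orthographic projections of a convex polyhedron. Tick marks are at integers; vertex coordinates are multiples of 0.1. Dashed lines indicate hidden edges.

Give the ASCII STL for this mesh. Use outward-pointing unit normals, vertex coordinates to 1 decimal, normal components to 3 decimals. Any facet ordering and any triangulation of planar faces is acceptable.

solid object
 facet normal 0.188 -0.838 0.512
  outer loop
   vertex 3.6 2.5 4.9
   vertex 2.4 0.4 1.9
   vertex 6.0 0.9 1.4
  endloop
 endfacet
 facet normal -0.954 -0.103 -0.281
  outer loop
   vertex 1.9 2.3 2.9
   vertex 1.3 5.4 3.8
   vertex 2.4 0.4 1.9
  endloop
 endfacet
 facet normal -0.706 -0.320 0.632
  outer loop
   vertex 1.9 2.3 2.9
   vertex 3.6 2.5 4.9
   vertex 1.3 5.4 3.8
  endloop
 endfacet
 facet normal -0.643 -0.482 0.595
  outer loop
   vertex 1.9 2.3 2.9
   vertex 2.4 0.4 1.9
   vertex 3.6 2.5 4.9
  endloop
 endfacet
 facet normal -0.652 0.140 -0.745
  outer loop
   vertex 3.5 5.0 1.8
   vertex 2.4 0.4 1.9
   vertex 1.3 5.4 3.8
  endloop
 endfacet
 facet normal -0.636 0.212 -0.742
  outer loop
   vertex 3.5 5.0 1.8
   vertex 1.3 5.4 3.8
   vertex 4.7 5.8 1.0
  endloop
 endfacet
 facet normal -0.608 0.128 -0.784
  outer loop
   vertex 3.5 5.0 1.8
   vertex 4.7 5.8 1.0
   vertex 2.4 0.4 1.9
  endloop
 endfacet
 facet normal -0.061 -0.452 -0.890
  outer loop
   vertex 5.7 3.3 0.2
   vertex 6.0 0.9 1.4
   vertex 2.4 0.4 1.9
  endloop
 endfacet
 facet normal -0.506 0.072 -0.859
  outer loop
   vertex 5.7 3.3 0.2
   vertex 2.4 0.4 1.9
   vertex 4.7 5.8 1.0
  endloop
 endfacet
 facet normal 0.837 0.066 0.544
  outer loop
   vertex 3.9 5.3 4.1
   vertex 3.6 2.5 4.9
   vertex 6.0 0.9 1.4
  endloop
 endfacet
 facet normal 0.920 0.261 0.291
  outer loop
   vertex 3.9 5.3 4.1
   vertex 6.0 0.9 1.4
   vertex 5.7 3.3 0.2
  endloop
 endfacet
 facet normal 0.919 0.277 0.282
  outer loop
   vertex 3.9 5.3 4.1
   vertex 5.7 3.3 0.2
   vertex 4.7 5.8 1.0
  endloop
 endfacet
 facet normal -0.099 0.283 0.954
  outer loop
   vertex 3.9 5.3 4.1
   vertex 1.3 5.4 3.8
   vertex 3.6 2.5 4.9
  endloop
 endfacet
 facet normal 0.019 0.986 0.164
  outer loop
   vertex 3.9 5.3 4.1
   vertex 4.7 5.8 1.0
   vertex 1.3 5.4 3.8
  endloop
 endfacet
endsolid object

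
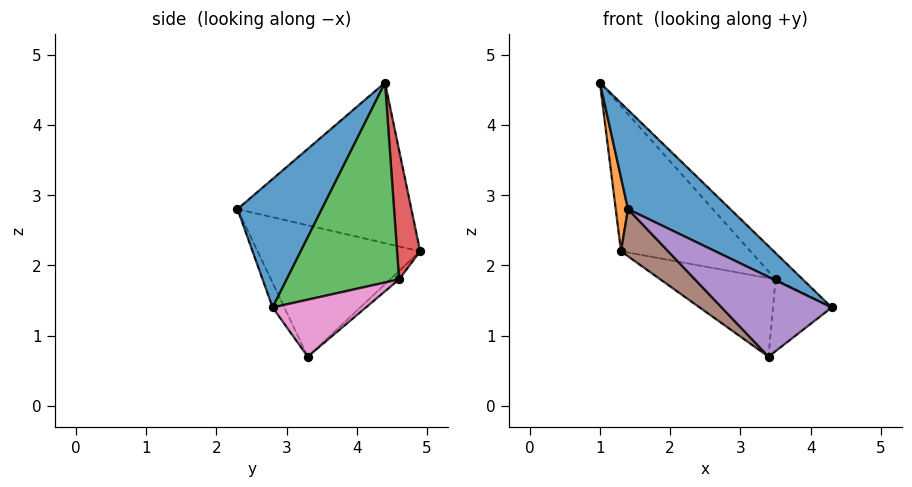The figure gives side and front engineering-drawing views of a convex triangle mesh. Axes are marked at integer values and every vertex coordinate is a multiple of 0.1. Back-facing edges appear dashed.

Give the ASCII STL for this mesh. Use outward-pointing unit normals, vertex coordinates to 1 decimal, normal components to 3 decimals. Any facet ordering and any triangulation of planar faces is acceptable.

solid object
 facet normal 0.440 -0.534 0.721
  outer loop
   vertex 1.4 2.3 2.8
   vertex 4.3 2.8 1.4
   vertex 1.0 4.4 4.6
  endloop
 endfacet
 facet normal -0.988 -0.070 -0.138
  outer loop
   vertex 1.3 4.9 2.2
   vertex 1.4 2.3 2.8
   vertex 1.0 4.4 4.6
  endloop
 endfacet
 facet normal 0.728 0.176 0.663
  outer loop
   vertex 3.5 4.6 1.8
   vertex 1.0 4.4 4.6
   vertex 4.3 2.8 1.4
  endloop
 endfacet
 facet normal 0.171 0.960 0.221
  outer loop
   vertex 3.5 4.6 1.8
   vertex 1.3 4.9 2.2
   vertex 1.0 4.4 4.6
  endloop
 endfacet
 facet normal -0.092 -0.862 -0.498
  outer loop
   vertex 3.4 3.3 0.7
   vertex 4.3 2.8 1.4
   vertex 1.4 2.3 2.8
  endloop
 endfacet
 facet normal -0.663 -0.192 -0.723
  outer loop
   vertex 3.4 3.3 0.7
   vertex 1.4 2.3 2.8
   vertex 1.3 4.9 2.2
  endloop
 endfacet
 facet normal 0.691 0.435 -0.577
  outer loop
   vertex 3.4 3.3 0.7
   vertex 3.5 4.6 1.8
   vertex 4.3 2.8 1.4
  endloop
 endfacet
 facet normal -0.050 0.647 -0.761
  outer loop
   vertex 3.4 3.3 0.7
   vertex 1.3 4.9 2.2
   vertex 3.5 4.6 1.8
  endloop
 endfacet
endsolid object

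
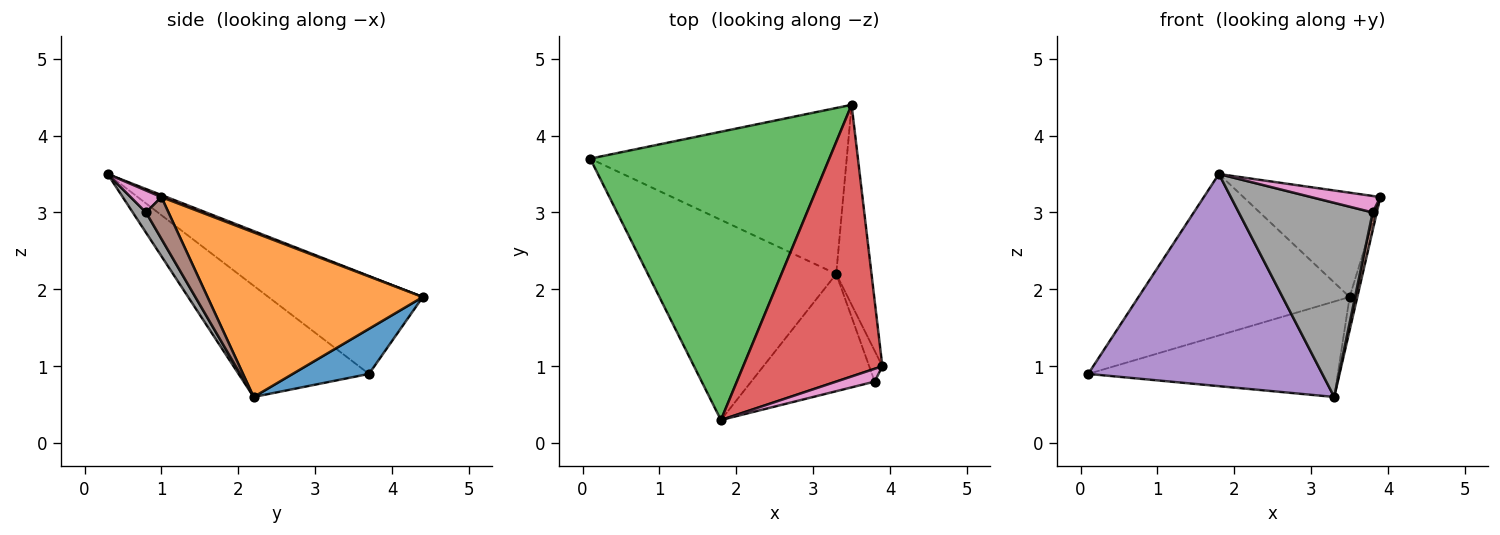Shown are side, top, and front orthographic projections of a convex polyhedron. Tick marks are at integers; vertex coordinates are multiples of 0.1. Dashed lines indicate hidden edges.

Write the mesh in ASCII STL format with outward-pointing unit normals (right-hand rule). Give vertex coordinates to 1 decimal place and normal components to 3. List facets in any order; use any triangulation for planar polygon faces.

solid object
 facet normal 0.151 0.493 -0.857
  outer loop
   vertex 3.3 2.2 0.6
   vertex 0.1 3.7 0.9
   vertex 3.5 4.4 1.9
  endloop
 endfacet
 facet normal 0.977 0.035 -0.209
  outer loop
   vertex 3.3 2.2 0.6
   vertex 3.5 4.4 1.9
   vertex 3.9 1.0 3.2
  endloop
 endfacet
 facet normal -0.336 0.460 0.822
  outer loop
   vertex 1.8 0.3 3.5
   vertex 3.5 4.4 1.9
   vertex 0.1 3.7 0.9
  endloop
 endfacet
 facet normal 0.014 0.359 0.933
  outer loop
   vertex 1.8 0.3 3.5
   vertex 3.9 1.0 3.2
   vertex 3.5 4.4 1.9
  endloop
 endfacet
 facet normal -0.376 -0.674 -0.636
  outer loop
   vertex 1.8 0.3 3.5
   vertex 0.1 3.7 0.9
   vertex 3.3 2.2 0.6
  endloop
 endfacet
 facet normal 0.939 -0.173 -0.297
  outer loop
   vertex 3.8 0.8 3.0
   vertex 3.3 2.2 0.6
   vertex 3.9 1.0 3.2
  endloop
 endfacet
 facet normal 0.331 -0.745 0.579
  outer loop
   vertex 3.8 0.8 3.0
   vertex 3.9 1.0 3.2
   vertex 1.8 0.3 3.5
  endloop
 endfacet
 facet normal 0.084 -0.853 -0.515
  outer loop
   vertex 3.8 0.8 3.0
   vertex 1.8 0.3 3.5
   vertex 3.3 2.2 0.6
  endloop
 endfacet
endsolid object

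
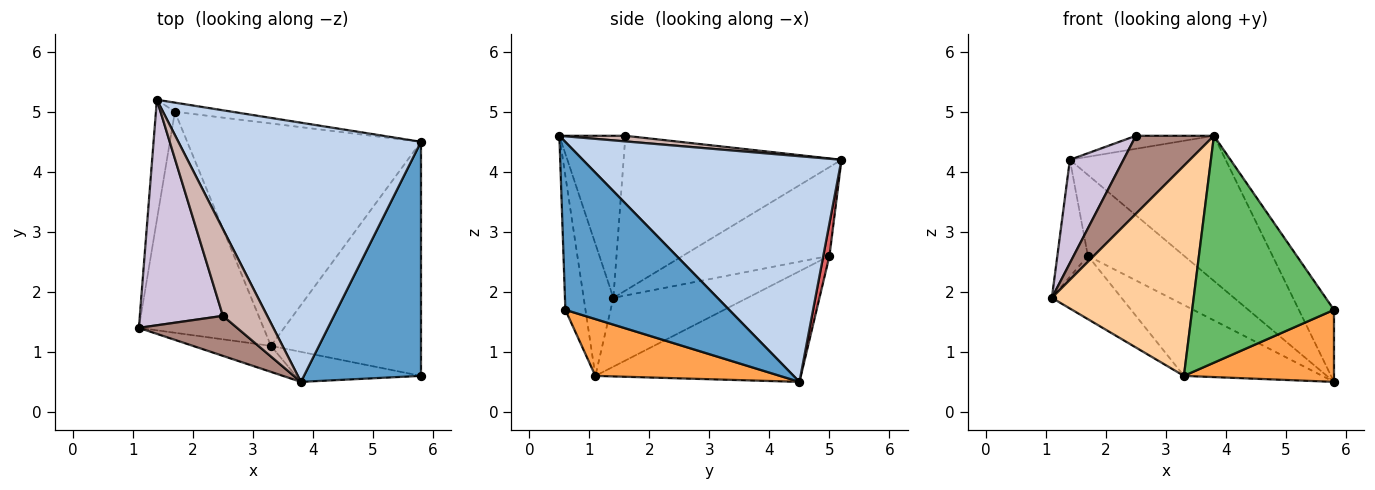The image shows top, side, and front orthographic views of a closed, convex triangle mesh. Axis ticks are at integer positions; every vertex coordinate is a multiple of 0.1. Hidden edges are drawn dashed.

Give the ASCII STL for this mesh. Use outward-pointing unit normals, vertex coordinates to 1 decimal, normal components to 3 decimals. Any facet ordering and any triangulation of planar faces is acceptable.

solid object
 facet normal 0.808 0.173 0.563
  outer loop
   vertex 3.8 0.5 4.6
   vertex 5.8 0.6 1.7
   vertex 5.8 4.5 0.5
  endloop
 endfacet
 facet normal 0.630 0.379 0.678
  outer loop
   vertex 3.8 0.5 4.6
   vertex 5.8 4.5 0.5
   vertex 1.4 5.2 4.2
  endloop
 endfacet
 facet normal 0.340 -0.277 -0.899
  outer loop
   vertex 3.3 1.1 0.6
   vertex 5.8 4.5 0.5
   vertex 5.8 0.6 1.7
  endloop
 endfacet
 facet normal -0.204 -0.972 -0.120
  outer loop
   vertex 3.3 1.1 0.6
   vertex 3.8 0.5 4.6
   vertex 1.1 1.4 1.9
  endloop
 endfacet
 facet normal -0.139 -0.982 -0.130
  outer loop
   vertex 3.3 1.1 0.6
   vertex 5.8 0.6 1.7
   vertex 3.8 0.5 4.6
  endloop
 endfacet
 facet normal -0.958 0.200 -0.205
  outer loop
   vertex 1.7 5.0 2.6
   vertex 1.1 1.4 1.9
   vertex 1.4 5.2 4.2
  endloop
 endfacet
 facet normal 0.064 0.992 -0.112
  outer loop
   vertex 1.7 5.0 2.6
   vertex 1.4 5.2 4.2
   vertex 5.8 4.5 0.5
  endloop
 endfacet
 facet normal -0.469 0.243 -0.849
  outer loop
   vertex 1.7 5.0 2.6
   vertex 3.3 1.1 0.6
   vertex 1.1 1.4 1.9
  endloop
 endfacet
 facet normal -0.411 0.277 -0.869
  outer loop
   vertex 1.7 5.0 2.6
   vertex 5.8 4.5 0.5
   vertex 3.3 1.1 0.6
  endloop
 endfacet
 facet normal -0.861 -0.212 0.462
  outer loop
   vertex 2.5 1.6 4.6
   vertex 1.4 5.2 4.2
   vertex 1.1 1.4 1.9
  endloop
 endfacet
 facet normal -0.601 -0.711 0.365
  outer loop
   vertex 2.5 1.6 4.6
   vertex 1.1 1.4 1.9
   vertex 3.8 0.5 4.6
  endloop
 endfacet
 facet normal 0.124 0.147 0.981
  outer loop
   vertex 2.5 1.6 4.6
   vertex 3.8 0.5 4.6
   vertex 1.4 5.2 4.2
  endloop
 endfacet
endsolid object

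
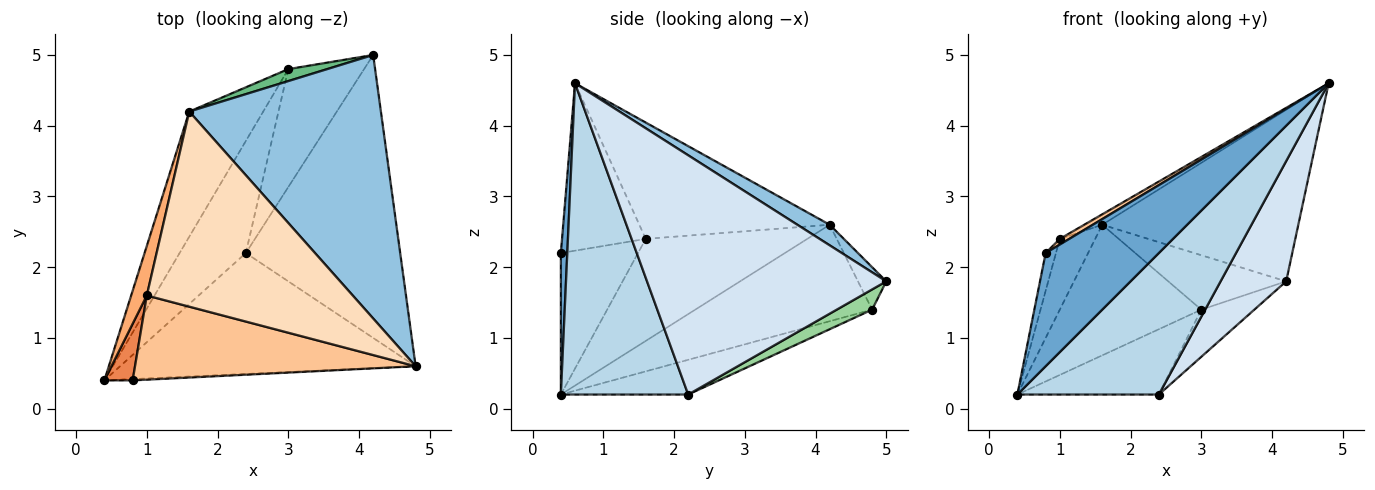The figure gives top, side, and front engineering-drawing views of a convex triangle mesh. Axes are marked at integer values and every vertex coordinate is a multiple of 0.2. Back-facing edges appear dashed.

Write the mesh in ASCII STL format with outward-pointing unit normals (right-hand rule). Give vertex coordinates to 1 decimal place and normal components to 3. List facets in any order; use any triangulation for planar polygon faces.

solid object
 facet normal 0.057 -0.998 -0.011
  outer loop
   vertex 0.8 0.4 2.2
   vertex 0.4 0.4 0.2
   vertex 4.8 0.6 4.6
  endloop
 endfacet
 facet normal 0.090 0.543 0.835
  outer loop
   vertex 1.6 4.2 2.6
   vertex 4.8 0.6 4.6
   vertex 4.2 5.0 1.8
  endloop
 endfacet
 facet normal 0.565 -0.627 -0.536
  outer loop
   vertex 2.4 2.2 0.2
   vertex 4.8 0.6 4.6
   vertex 0.4 0.4 0.2
  endloop
 endfacet
 facet normal 0.819 -0.225 -0.528
  outer loop
   vertex 2.4 2.2 0.2
   vertex 4.2 5.0 1.8
   vertex 4.8 0.6 4.6
  endloop
 endfacet
 facet normal -0.972 0.130 0.194
  outer loop
   vertex 1.0 1.6 2.4
   vertex 0.4 0.4 0.2
   vertex 0.8 0.4 2.2
  endloop
 endfacet
 facet normal -0.966 0.212 0.148
  outer loop
   vertex 1.0 1.6 2.4
   vertex 1.6 4.2 2.6
   vertex 0.4 0.4 0.2
  endloop
 endfacet
 facet normal -0.512 -0.058 0.857
  outer loop
   vertex 1.0 1.6 2.4
   vertex 0.8 0.4 2.2
   vertex 4.8 0.6 4.6
  endloop
 endfacet
 facet normal -0.491 0.046 0.870
  outer loop
   vertex 1.0 1.6 2.4
   vertex 4.8 0.6 4.6
   vertex 1.6 4.2 2.6
  endloop
 endfacet
 facet normal -0.228 0.951 0.209
  outer loop
   vertex 3.0 4.8 1.4
   vertex 1.6 4.2 2.6
   vertex 4.2 5.0 1.8
  endloop
 endfacet
 facet normal 0.240 0.361 -0.901
  outer loop
   vertex 3.0 4.8 1.4
   vertex 4.2 5.0 1.8
   vertex 2.4 2.2 0.2
  endloop
 endfacet
 facet normal -0.670 0.536 -0.514
  outer loop
   vertex 3.0 4.8 1.4
   vertex 0.4 0.4 0.2
   vertex 1.6 4.2 2.6
  endloop
 endfacet
 facet normal -0.413 0.458 -0.787
  outer loop
   vertex 3.0 4.8 1.4
   vertex 2.4 2.2 0.2
   vertex 0.4 0.4 0.2
  endloop
 endfacet
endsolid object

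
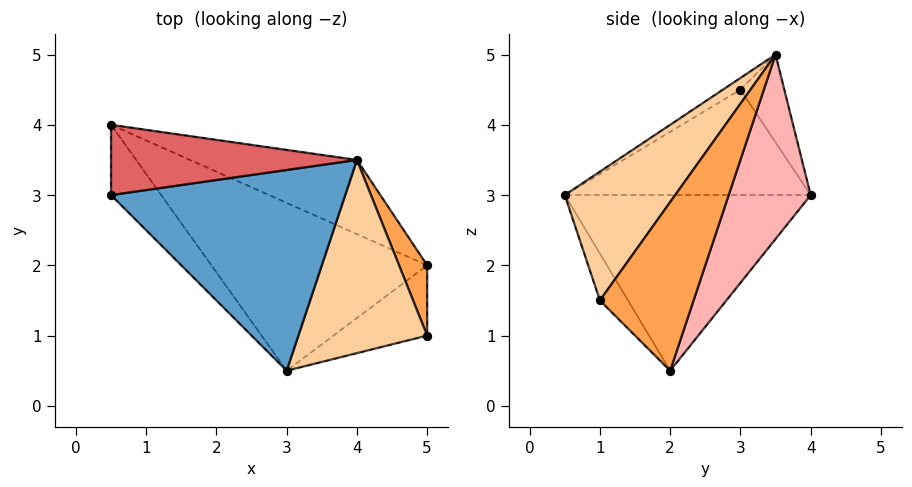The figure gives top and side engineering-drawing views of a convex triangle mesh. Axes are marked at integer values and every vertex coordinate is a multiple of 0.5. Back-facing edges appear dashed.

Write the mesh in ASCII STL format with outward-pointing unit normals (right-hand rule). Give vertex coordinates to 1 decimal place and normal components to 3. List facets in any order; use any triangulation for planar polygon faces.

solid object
 facet normal -0.042 -0.545 0.838
  outer loop
   vertex 4.0 3.5 5.0
   vertex 0.5 3.0 4.5
   vertex 3.0 0.5 3.0
  endloop
 endfacet
 facet normal -0.333 -0.667 -0.667
  outer loop
   vertex 5.0 1.0 1.5
   vertex 3.0 0.5 3.0
   vertex 5.0 2.0 0.5
  endloop
 endfacet
 facet normal 0.973 0.162 0.162
  outer loop
   vertex 5.0 1.0 1.5
   vertex 5.0 2.0 0.5
   vertex 4.0 3.5 5.0
  endloop
 endfacet
 facet normal 0.577 -0.577 0.577
  outer loop
   vertex 5.0 1.0 1.5
   vertex 4.0 3.5 5.0
   vertex 3.0 0.5 3.0
  endloop
 endfacet
 facet normal -0.759 -0.542 -0.361
  outer loop
   vertex 0.5 4.0 3.0
   vertex 3.0 0.5 3.0
   vertex 0.5 3.0 4.5
  endloop
 endfacet
 facet normal -0.575 -0.411 -0.707
  outer loop
   vertex 0.5 4.0 3.0
   vertex 5.0 2.0 0.5
   vertex 3.0 0.5 3.0
  endloop
 endfacet
 facet normal -0.194 0.816 0.544
  outer loop
   vertex 0.5 4.0 3.0
   vertex 0.5 3.0 4.5
   vertex 4.0 3.5 5.0
  endloop
 endfacet
 facet normal 0.275 0.929 -0.249
  outer loop
   vertex 0.5 4.0 3.0
   vertex 4.0 3.5 5.0
   vertex 5.0 2.0 0.5
  endloop
 endfacet
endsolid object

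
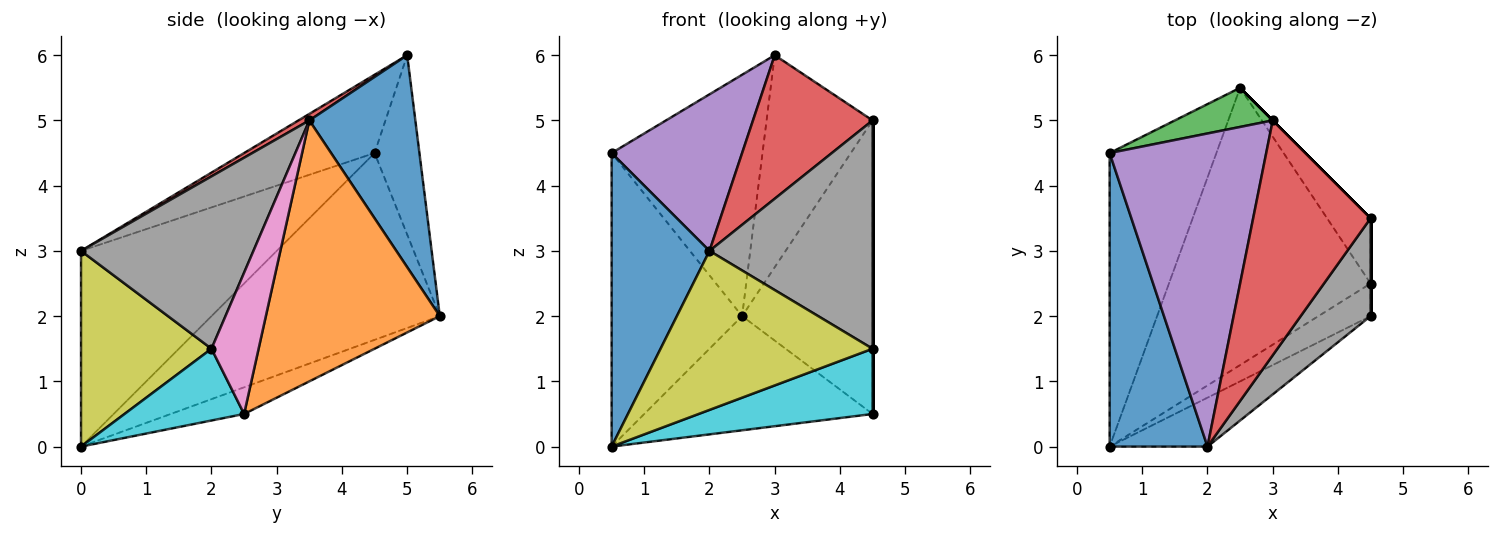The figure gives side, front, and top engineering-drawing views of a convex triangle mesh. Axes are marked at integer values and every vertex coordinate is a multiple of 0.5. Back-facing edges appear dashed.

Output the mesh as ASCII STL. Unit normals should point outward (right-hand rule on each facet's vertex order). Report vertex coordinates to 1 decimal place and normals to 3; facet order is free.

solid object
 facet normal 0.707 0.707 0.000
  outer loop
   vertex 3.0 5.0 6.0
   vertex 4.5 3.5 5.0
   vertex 2.5 5.5 2.0
  endloop
 endfacet
 facet normal 0.793 0.595 -0.132
  outer loop
   vertex 4.5 2.5 0.5
   vertex 2.5 5.5 2.0
   vertex 4.5 3.5 5.0
  endloop
 endfacet
 facet normal -0.282 0.947 0.154
  outer loop
   vertex 0.5 4.5 4.5
   vertex 3.0 5.0 6.0
   vertex 2.5 5.5 2.0
  endloop
 endfacet
 facet normal 0.047 -0.521 0.852
  outer loop
   vertex 2.0 0.0 3.0
   vertex 4.5 3.5 5.0
   vertex 3.0 5.0 6.0
  endloop
 endfacet
 facet normal -0.408 -0.408 0.816
  outer loop
   vertex 2.0 0.0 3.0
   vertex 3.0 5.0 6.0
   vertex 0.5 4.5 4.5
  endloop
 endfacet
 facet normal -0.121 0.378 -0.918
  outer loop
   vertex 0.5 0.0 0.0
   vertex 2.5 5.5 2.0
   vertex 4.5 2.5 0.5
  endloop
 endfacet
 facet normal 1.000 0.000 0.000
  outer loop
   vertex 4.5 2.0 1.5
   vertex 4.5 2.5 0.5
   vertex 4.5 3.5 5.0
  endloop
 endfacet
 facet normal 0.697 -0.659 0.283
  outer loop
   vertex 4.5 2.0 1.5
   vertex 4.5 3.5 5.0
   vertex 2.0 0.0 3.0
  endloop
 endfacet
 facet normal 0.507 -0.824 -0.253
  outer loop
   vertex 4.5 2.0 1.5
   vertex 2.0 0.0 3.0
   vertex 0.5 0.0 0.0
  endloop
 endfacet
 facet normal 0.524 -0.762 -0.381
  outer loop
   vertex 4.5 2.0 1.5
   vertex 0.5 0.0 0.0
   vertex 4.5 2.5 0.5
  endloop
 endfacet
 facet normal -0.816 -0.408 0.408
  outer loop
   vertex 0.5 0.0 0.0
   vertex 2.0 0.0 3.0
   vertex 0.5 4.5 4.5
  endloop
 endfacet
 facet normal -0.778 0.444 -0.444
  outer loop
   vertex 0.5 0.0 0.0
   vertex 0.5 4.5 4.5
   vertex 2.5 5.5 2.0
  endloop
 endfacet
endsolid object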